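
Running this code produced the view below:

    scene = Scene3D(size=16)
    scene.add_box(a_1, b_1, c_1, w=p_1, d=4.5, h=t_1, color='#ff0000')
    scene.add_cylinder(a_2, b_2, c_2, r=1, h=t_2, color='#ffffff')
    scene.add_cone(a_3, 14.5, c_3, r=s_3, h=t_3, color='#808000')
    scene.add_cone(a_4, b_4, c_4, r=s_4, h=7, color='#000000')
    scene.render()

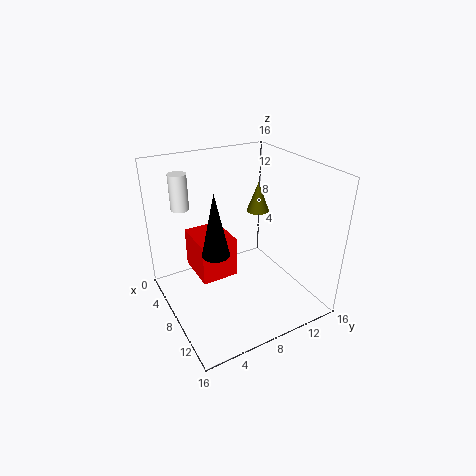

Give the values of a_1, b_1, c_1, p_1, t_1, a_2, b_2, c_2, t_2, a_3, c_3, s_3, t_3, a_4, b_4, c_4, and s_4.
a_1 = 0.5
b_1 = 4.5
c_1 = 1.5
p_1 = 5.5
t_1 = 5
a_2 = 4
b_2 = 3
c_2 = 11
t_2 = 4
a_3 = 2
c_3 = 7.5
s_3 = 1.5
t_3 = 4
a_4 = 8.5
b_4 = 5
c_4 = 7
s_4 = 1.5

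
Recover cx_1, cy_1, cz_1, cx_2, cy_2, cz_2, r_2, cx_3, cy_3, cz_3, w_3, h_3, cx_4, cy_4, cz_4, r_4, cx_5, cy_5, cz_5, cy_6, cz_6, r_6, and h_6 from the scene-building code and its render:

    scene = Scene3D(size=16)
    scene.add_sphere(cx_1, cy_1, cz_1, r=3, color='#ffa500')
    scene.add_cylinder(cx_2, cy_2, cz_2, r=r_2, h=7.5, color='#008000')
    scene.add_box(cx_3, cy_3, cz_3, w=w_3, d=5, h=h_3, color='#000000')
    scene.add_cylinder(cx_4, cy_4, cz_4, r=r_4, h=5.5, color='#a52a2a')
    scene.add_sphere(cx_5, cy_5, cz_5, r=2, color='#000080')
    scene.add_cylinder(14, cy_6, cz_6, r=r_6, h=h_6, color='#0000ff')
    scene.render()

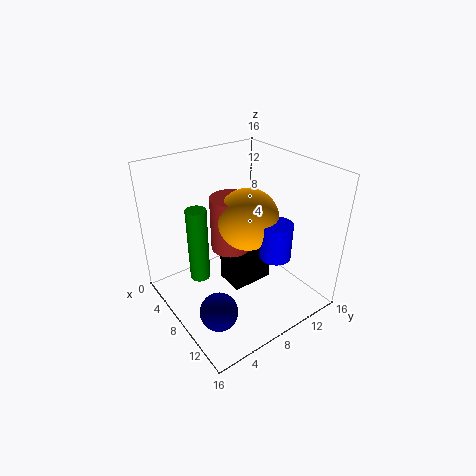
cx_1 = 11, cy_1 = 7, cz_1 = 12, cx_2 = 9, cy_2 = 2.5, cz_2 = 6, r_2 = 1, cx_3 = 5, cy_3 = 7.5, cz_3 = 1, w_3 = 3.5, h_3 = 5.5, cx_4 = 9.5, cy_4 = 6, cz_4 = 8.5, r_4 = 2, cx_5 = 11.5, cy_5 = 3, cz_5 = 2.5, cy_6 = 8, cz_6 = 9, r_6 = 1.5, h_6 = 3.5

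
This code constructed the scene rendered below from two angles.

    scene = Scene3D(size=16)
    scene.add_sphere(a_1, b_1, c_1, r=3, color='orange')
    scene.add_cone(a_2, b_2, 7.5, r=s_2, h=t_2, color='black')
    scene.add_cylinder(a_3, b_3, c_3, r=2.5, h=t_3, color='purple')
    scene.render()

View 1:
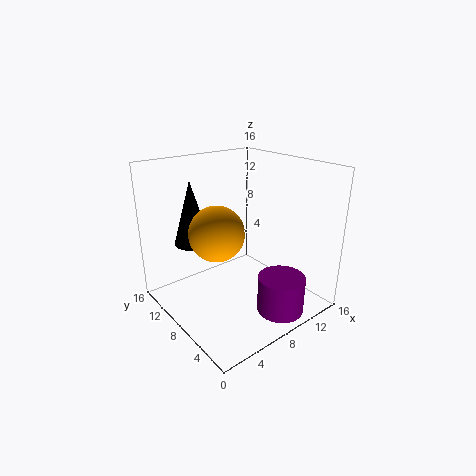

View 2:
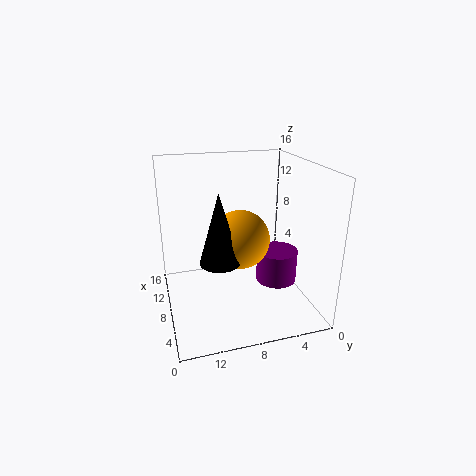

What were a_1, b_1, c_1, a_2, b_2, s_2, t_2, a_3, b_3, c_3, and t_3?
a_1 = 5.5; b_1 = 8.5; c_1 = 9; a_2 = 4; b_2 = 11; s_2 = 2; t_2 = 7; a_3 = 9.5; b_3 = 2.5; c_3 = 1; t_3 = 4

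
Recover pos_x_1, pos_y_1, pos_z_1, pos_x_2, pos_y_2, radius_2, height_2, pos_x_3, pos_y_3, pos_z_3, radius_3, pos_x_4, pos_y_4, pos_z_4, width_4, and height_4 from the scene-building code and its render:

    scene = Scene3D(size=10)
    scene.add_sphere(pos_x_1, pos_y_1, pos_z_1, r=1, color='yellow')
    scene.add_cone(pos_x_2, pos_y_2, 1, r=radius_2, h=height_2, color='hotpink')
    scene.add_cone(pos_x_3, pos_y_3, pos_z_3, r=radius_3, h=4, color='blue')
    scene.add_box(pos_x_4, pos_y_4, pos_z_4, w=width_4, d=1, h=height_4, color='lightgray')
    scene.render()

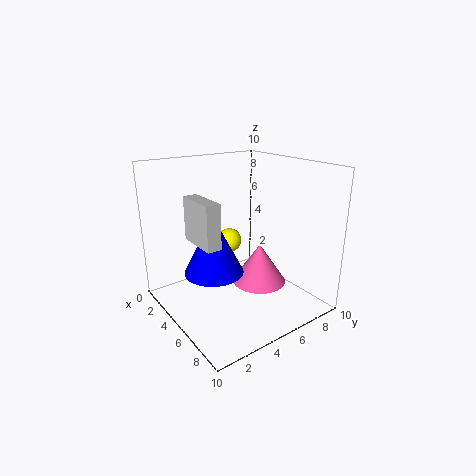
pos_x_1 = 1
pos_y_1 = 7
pos_z_1 = 3
pos_x_2 = 5
pos_y_2 = 7
radius_2 = 2
height_2 = 3
pos_x_3 = 5
pos_y_3 = 3
pos_z_3 = 3
radius_3 = 2
pos_x_4 = 3
pos_y_4 = 2
pos_z_4 = 5
width_4 = 3
height_4 = 3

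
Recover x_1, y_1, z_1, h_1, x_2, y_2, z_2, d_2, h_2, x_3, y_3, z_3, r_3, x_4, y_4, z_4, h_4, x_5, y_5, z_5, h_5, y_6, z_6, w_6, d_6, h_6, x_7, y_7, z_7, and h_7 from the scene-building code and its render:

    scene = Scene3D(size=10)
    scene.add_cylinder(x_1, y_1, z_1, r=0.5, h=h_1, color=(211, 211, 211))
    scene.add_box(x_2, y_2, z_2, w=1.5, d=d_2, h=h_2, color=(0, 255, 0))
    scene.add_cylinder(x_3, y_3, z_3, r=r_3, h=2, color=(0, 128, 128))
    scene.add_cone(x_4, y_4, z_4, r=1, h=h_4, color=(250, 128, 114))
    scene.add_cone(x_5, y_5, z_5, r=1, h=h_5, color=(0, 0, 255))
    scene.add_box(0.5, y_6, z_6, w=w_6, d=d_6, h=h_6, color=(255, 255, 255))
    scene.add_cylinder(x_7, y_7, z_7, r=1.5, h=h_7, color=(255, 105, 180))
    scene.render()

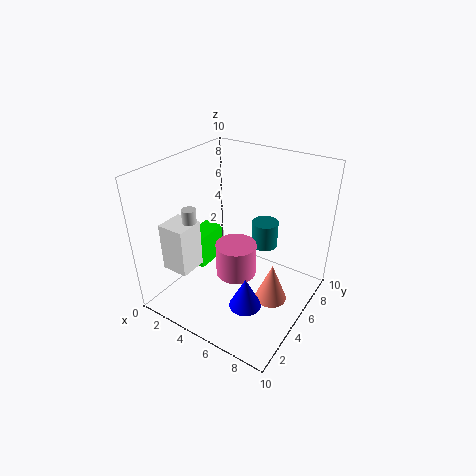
x_1 = 2; y_1 = 3.5; z_1 = 5; h_1 = 2; x_2 = 1; y_2 = 4; z_2 = 2; d_2 = 2.5; h_2 = 2.5; x_3 = 5.5; y_3 = 8; z_3 = 3; r_3 = 1; x_4 = 8.5; y_4 = 3.5; z_4 = 2.5; h_4 = 2.5; x_5 = 7.5; y_5 = 2; z_5 = 2.5; h_5 = 2; y_6 = 2; z_6 = 2.5; w_6 = 2; d_6 = 2; h_6 = 3.5; x_7 = 4.5; y_7 = 5.5; z_7 = 1.5; h_7 = 2.5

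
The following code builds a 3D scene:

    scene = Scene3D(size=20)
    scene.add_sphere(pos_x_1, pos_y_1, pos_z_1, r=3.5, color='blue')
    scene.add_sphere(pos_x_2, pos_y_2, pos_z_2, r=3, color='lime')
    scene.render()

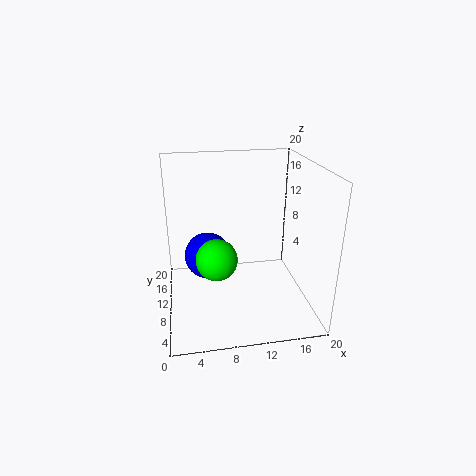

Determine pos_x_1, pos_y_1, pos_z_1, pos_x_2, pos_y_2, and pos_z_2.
pos_x_1 = 6; pos_y_1 = 14; pos_z_1 = 5.5; pos_x_2 = 7; pos_y_2 = 10.5; pos_z_2 = 6.5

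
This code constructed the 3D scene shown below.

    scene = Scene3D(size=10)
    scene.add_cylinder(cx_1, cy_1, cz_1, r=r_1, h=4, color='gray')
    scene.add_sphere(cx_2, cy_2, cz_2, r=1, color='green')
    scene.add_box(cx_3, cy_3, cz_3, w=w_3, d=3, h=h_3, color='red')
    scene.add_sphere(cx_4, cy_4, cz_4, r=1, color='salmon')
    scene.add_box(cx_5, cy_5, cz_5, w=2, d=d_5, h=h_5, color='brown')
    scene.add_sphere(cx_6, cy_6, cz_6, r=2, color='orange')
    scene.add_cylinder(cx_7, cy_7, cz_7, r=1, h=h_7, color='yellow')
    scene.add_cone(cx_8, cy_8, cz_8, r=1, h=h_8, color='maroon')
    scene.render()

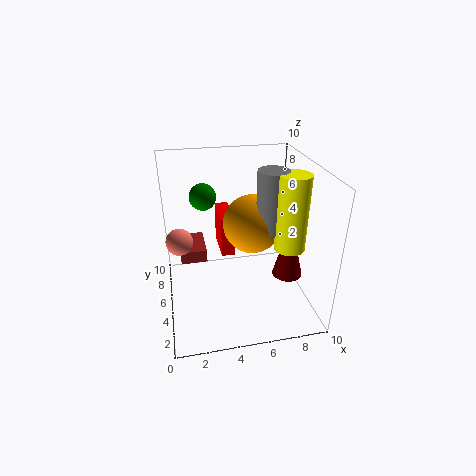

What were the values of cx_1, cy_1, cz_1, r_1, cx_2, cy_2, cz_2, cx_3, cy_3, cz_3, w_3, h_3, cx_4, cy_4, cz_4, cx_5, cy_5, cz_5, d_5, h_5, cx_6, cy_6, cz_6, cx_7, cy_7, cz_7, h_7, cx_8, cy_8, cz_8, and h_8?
cx_1 = 7
cy_1 = 4
cz_1 = 6
r_1 = 1
cx_2 = 3
cy_2 = 8
cz_2 = 7
cx_3 = 4
cy_3 = 6
cz_3 = 3
w_3 = 1
h_3 = 3
cx_4 = 1
cy_4 = 7
cz_4 = 4
cx_5 = 1
cy_5 = 7
cz_5 = 2
d_5 = 3
h_5 = 1
cx_6 = 6
cy_6 = 5
cz_6 = 6
cx_7 = 8
cy_7 = 3
cz_7 = 5
h_7 = 5
cx_8 = 8
cy_8 = 3
cz_8 = 3
h_8 = 4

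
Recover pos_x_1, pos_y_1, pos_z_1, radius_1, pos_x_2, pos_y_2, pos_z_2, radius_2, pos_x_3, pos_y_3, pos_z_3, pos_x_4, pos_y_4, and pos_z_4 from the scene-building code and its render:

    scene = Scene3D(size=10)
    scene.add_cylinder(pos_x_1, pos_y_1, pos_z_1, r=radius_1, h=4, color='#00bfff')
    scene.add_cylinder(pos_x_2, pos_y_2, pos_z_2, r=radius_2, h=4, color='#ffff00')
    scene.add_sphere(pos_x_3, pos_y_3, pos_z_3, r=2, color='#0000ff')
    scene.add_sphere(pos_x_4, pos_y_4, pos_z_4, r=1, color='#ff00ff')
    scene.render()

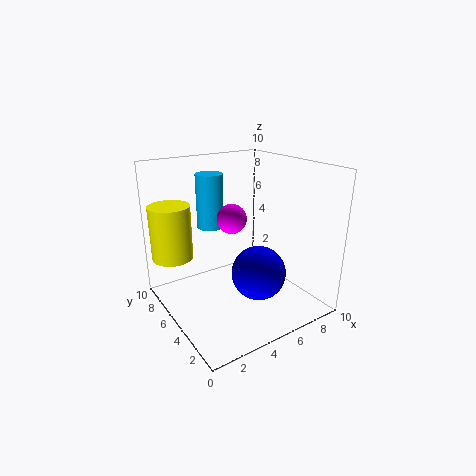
pos_x_1 = 4.5; pos_y_1 = 8; pos_z_1 = 5; radius_1 = 1; pos_x_2 = 1.5; pos_y_2 = 8.5; pos_z_2 = 3; radius_2 = 1.5; pos_x_3 = 6.5; pos_y_3 = 4.5; pos_z_3 = 2; pos_x_4 = 4.5; pos_y_4 = 5; pos_z_4 = 6.5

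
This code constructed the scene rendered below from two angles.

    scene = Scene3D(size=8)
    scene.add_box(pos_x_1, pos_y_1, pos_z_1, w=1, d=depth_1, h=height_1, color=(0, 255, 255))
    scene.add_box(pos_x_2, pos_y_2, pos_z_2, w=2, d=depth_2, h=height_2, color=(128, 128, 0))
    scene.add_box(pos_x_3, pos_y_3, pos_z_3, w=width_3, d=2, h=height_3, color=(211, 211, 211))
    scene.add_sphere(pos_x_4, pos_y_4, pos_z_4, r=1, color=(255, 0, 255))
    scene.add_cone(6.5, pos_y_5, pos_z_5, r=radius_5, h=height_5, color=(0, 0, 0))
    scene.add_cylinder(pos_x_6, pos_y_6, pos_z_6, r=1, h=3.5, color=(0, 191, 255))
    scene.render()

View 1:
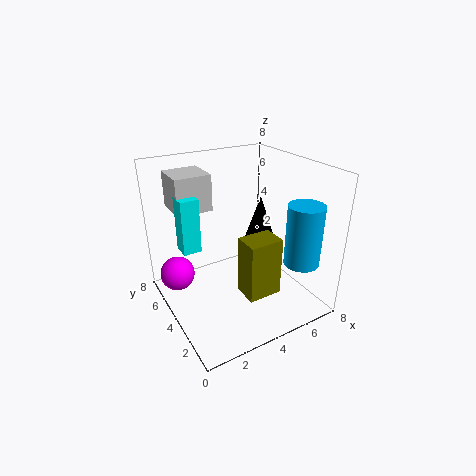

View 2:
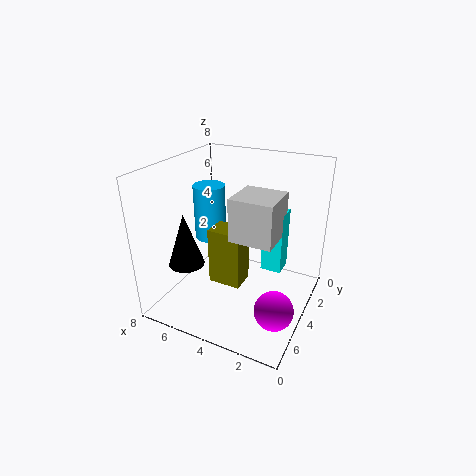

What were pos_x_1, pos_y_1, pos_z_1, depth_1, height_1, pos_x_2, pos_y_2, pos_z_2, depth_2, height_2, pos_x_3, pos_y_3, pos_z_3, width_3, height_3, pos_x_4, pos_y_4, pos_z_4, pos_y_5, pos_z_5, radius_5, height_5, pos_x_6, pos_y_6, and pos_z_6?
pos_x_1 = 1
pos_y_1 = 4.5
pos_z_1 = 3.5
depth_1 = 1
height_1 = 3
pos_x_2 = 4
pos_y_2 = 2.5
pos_z_2 = 0.5
depth_2 = 1.5
height_2 = 3.5
pos_x_3 = 1
pos_y_3 = 5
pos_z_3 = 5.5
width_3 = 2
height_3 = 2
pos_x_4 = 1
pos_y_4 = 6
pos_z_4 = 1.5
pos_y_5 = 5.5
pos_z_5 = 2.5
radius_5 = 1
height_5 = 3
pos_x_6 = 7
pos_y_6 = 2
pos_z_6 = 2.5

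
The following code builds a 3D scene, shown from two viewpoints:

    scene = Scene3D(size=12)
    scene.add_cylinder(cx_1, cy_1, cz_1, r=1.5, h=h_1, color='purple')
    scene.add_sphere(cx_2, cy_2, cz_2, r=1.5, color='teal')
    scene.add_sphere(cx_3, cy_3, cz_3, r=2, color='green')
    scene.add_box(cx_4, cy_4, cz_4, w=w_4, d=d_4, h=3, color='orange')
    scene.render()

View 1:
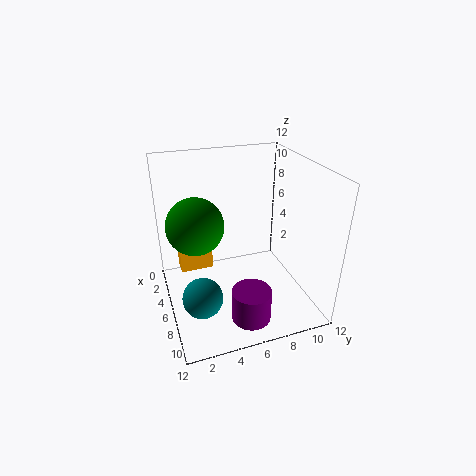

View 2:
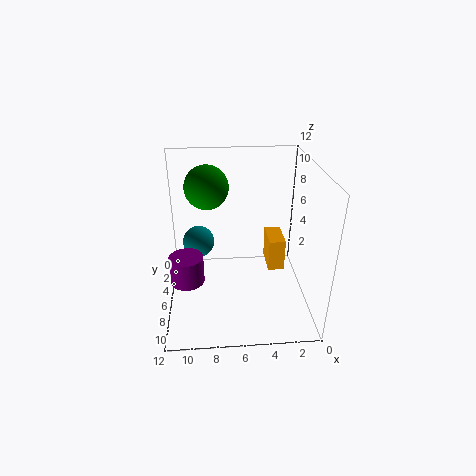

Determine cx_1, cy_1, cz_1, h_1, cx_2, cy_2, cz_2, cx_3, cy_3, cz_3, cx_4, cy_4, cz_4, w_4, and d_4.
cx_1 = 10.5, cy_1 = 5.5, cz_1 = 1.5, h_1 = 2.5, cx_2 = 9.5, cy_2 = 2, cz_2 = 3.5, cx_3 = 8.5, cy_3 = 2, cz_3 = 9, cx_4 = 1.5, cy_4 = 1.5, cz_4 = 1.5, w_4 = 1.5, d_4 = 3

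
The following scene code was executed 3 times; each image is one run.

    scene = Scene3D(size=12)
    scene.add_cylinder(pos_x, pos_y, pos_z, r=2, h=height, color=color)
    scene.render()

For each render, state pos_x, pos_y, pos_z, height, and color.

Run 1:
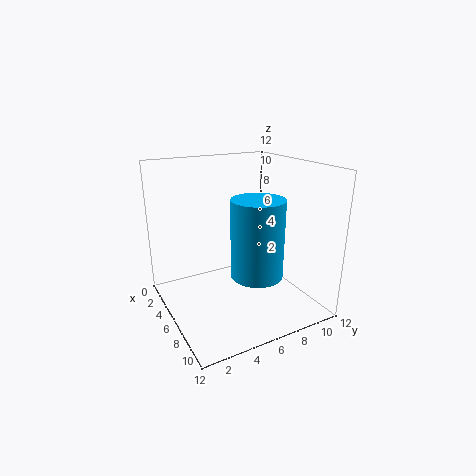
pos_x = 9, pos_y = 6, pos_z = 4, height = 6, color = 'deepskyblue'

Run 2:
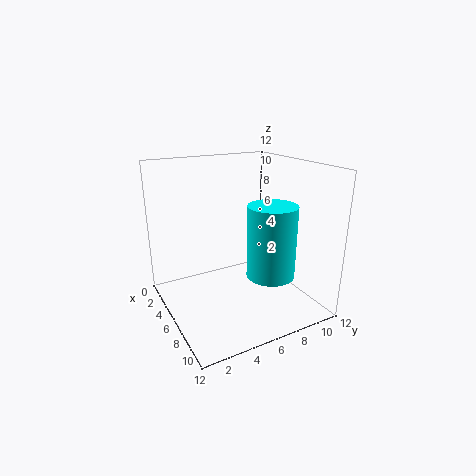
pos_x = 8, pos_y = 8, pos_z = 3, height = 6, color = 'cyan'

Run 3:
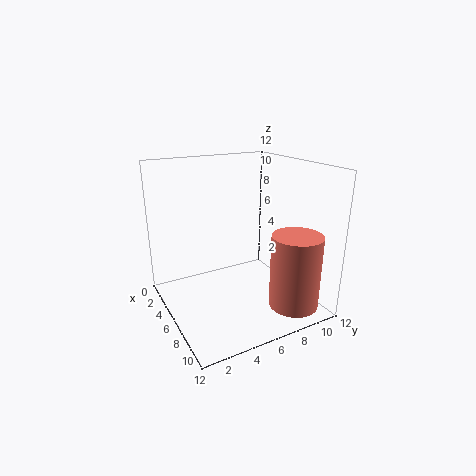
pos_x = 10, pos_y = 9, pos_z = 1, height = 6, color = 'salmon'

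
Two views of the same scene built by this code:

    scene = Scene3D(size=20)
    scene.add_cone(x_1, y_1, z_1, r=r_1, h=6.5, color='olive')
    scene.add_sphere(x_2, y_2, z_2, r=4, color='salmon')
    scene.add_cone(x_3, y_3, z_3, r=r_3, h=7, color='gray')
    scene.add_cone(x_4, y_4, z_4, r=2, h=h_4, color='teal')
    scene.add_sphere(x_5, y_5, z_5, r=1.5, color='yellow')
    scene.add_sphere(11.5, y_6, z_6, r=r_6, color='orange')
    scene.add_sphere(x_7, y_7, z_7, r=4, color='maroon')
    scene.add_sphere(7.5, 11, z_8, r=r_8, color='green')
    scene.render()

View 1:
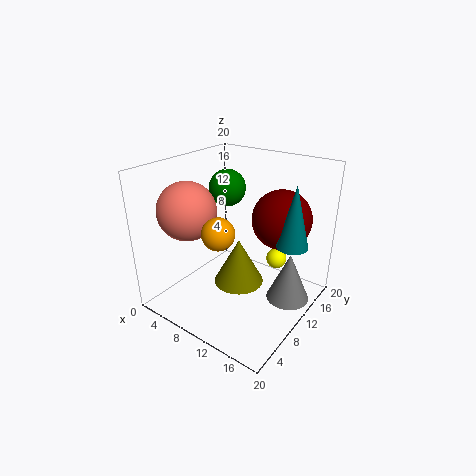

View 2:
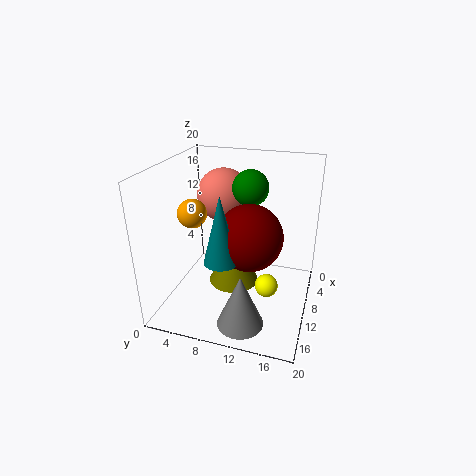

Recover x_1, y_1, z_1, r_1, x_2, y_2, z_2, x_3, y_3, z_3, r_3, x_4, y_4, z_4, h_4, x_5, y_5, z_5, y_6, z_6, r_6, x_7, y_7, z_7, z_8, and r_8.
x_1 = 10.5
y_1 = 9.5
z_1 = 3.5
r_1 = 3.5
x_2 = 4.5
y_2 = 6
z_2 = 14
x_3 = 17
y_3 = 12.5
z_3 = 1.5
r_3 = 3
x_4 = 18
y_4 = 10.5
z_4 = 11
h_4 = 8
x_5 = 13.5
y_5 = 15
z_5 = 5.5
y_6 = 4
z_6 = 13.5
r_6 = 2
x_7 = 15
y_7 = 13
z_7 = 13
z_8 = 16.5
r_8 = 2.5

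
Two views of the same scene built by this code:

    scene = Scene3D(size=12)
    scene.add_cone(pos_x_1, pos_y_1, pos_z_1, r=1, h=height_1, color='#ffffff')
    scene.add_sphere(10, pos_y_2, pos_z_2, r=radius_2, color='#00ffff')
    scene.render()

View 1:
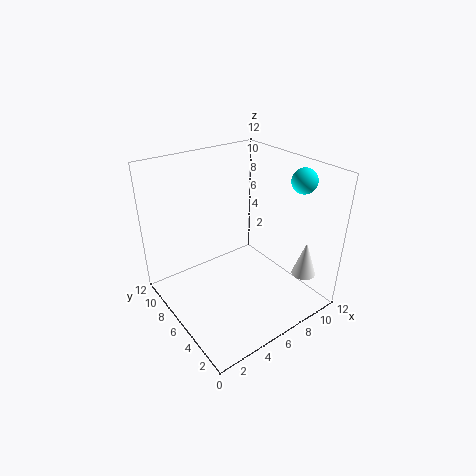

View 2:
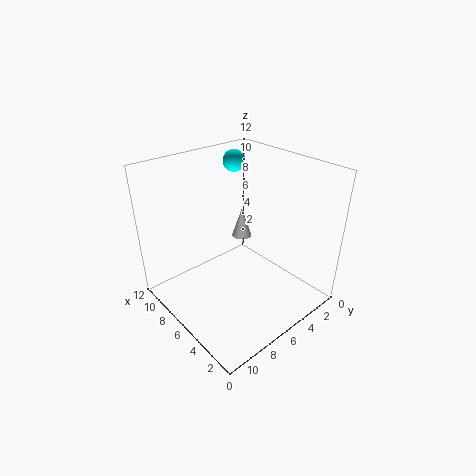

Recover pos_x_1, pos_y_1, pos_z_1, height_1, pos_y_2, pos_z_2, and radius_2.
pos_x_1 = 10
pos_y_1 = 2
pos_z_1 = 3
height_1 = 3
pos_y_2 = 3
pos_z_2 = 11
radius_2 = 1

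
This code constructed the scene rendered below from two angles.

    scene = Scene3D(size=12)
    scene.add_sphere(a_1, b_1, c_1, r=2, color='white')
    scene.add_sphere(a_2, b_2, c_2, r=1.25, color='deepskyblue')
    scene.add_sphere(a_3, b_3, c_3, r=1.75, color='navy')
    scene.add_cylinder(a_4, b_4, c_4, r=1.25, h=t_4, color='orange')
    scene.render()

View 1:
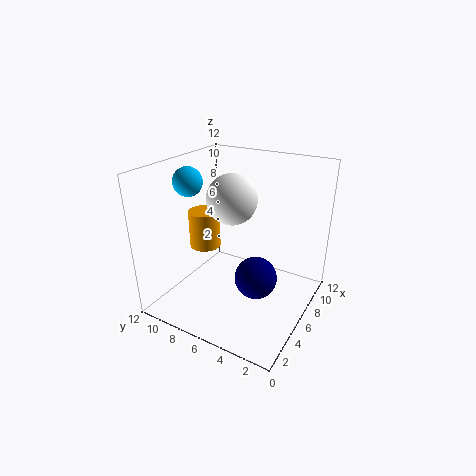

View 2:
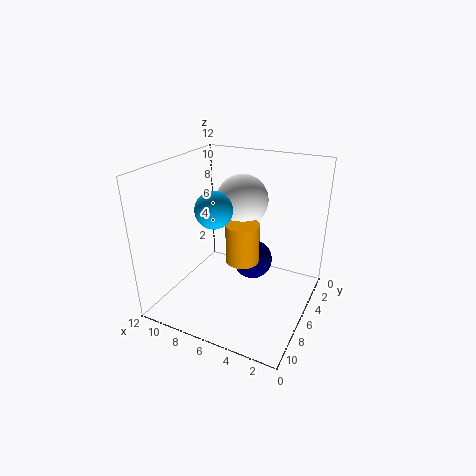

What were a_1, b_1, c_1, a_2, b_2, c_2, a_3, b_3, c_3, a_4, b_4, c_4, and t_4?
a_1 = 5.5, b_1 = 6.25, c_1 = 9.5, a_2 = 5.5, b_2 = 10.5, c_2 = 10.25, a_3 = 5.5, b_3 = 4, c_3 = 3, a_4 = 4.5, b_4 = 8.25, c_4 = 5.5, t_4 = 3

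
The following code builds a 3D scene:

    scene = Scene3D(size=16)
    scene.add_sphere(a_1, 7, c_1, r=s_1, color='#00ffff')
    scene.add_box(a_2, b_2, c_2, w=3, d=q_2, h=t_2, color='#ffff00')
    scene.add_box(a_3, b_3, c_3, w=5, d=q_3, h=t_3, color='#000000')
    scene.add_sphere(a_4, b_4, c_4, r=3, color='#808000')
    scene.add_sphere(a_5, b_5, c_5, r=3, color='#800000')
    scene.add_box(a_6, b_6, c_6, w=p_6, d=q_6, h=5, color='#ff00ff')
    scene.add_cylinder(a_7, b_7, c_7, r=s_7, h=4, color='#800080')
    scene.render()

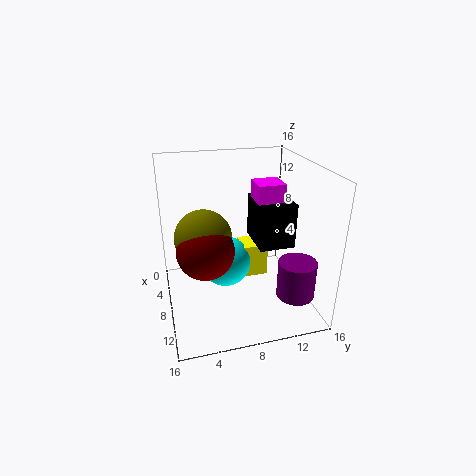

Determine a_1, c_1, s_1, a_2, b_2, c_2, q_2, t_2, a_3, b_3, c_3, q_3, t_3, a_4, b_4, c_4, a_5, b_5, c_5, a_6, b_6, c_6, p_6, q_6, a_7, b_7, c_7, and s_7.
a_1 = 6, c_1 = 4, s_1 = 3, a_2 = 4, b_2 = 9, c_2 = 2, q_2 = 3, t_2 = 4, a_3 = 5, b_3 = 10, c_3 = 7, q_3 = 4, t_3 = 5, a_4 = 9, b_4 = 4, c_4 = 9, a_5 = 10, b_5 = 4, c_5 = 8, a_6 = 6, b_6 = 10, c_6 = 9, p_6 = 3, q_6 = 3, a_7 = 13, b_7 = 13, c_7 = 3, s_7 = 2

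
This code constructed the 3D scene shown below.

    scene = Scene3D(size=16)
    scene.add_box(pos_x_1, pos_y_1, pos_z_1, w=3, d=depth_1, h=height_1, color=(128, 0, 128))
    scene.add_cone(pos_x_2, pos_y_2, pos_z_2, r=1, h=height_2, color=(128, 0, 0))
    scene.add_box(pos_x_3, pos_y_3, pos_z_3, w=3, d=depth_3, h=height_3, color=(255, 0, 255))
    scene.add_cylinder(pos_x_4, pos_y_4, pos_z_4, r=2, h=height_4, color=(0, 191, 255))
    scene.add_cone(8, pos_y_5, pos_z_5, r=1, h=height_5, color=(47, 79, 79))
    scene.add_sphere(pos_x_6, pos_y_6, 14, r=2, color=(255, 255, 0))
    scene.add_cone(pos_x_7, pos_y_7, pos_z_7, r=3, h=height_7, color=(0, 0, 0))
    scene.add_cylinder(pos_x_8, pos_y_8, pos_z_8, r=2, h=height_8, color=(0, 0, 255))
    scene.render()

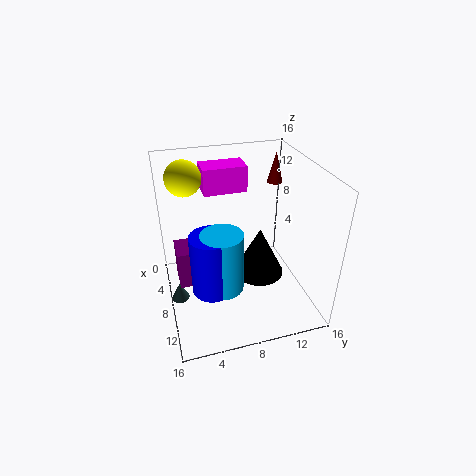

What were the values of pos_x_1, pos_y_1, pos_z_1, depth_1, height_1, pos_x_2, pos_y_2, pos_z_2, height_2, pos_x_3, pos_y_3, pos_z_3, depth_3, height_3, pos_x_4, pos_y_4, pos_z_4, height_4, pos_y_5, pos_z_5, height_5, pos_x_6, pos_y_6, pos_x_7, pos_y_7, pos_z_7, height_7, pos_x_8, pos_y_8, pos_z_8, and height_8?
pos_x_1 = 8, pos_y_1 = 1, pos_z_1 = 5, depth_1 = 3, height_1 = 4, pos_x_2 = 1, pos_y_2 = 15, pos_z_2 = 11, height_2 = 4, pos_x_3 = 2, pos_y_3 = 5, pos_z_3 = 12, depth_3 = 5, height_3 = 3, pos_x_4 = 13, pos_y_4 = 5, pos_z_4 = 6, height_4 = 6, pos_y_5 = 1, pos_z_5 = 1, height_5 = 2, pos_x_6 = 4, pos_y_6 = 3, pos_x_7 = 7, pos_y_7 = 11, pos_z_7 = 2, height_7 = 6, pos_x_8 = 13, pos_y_8 = 4, pos_z_8 = 6, height_8 = 6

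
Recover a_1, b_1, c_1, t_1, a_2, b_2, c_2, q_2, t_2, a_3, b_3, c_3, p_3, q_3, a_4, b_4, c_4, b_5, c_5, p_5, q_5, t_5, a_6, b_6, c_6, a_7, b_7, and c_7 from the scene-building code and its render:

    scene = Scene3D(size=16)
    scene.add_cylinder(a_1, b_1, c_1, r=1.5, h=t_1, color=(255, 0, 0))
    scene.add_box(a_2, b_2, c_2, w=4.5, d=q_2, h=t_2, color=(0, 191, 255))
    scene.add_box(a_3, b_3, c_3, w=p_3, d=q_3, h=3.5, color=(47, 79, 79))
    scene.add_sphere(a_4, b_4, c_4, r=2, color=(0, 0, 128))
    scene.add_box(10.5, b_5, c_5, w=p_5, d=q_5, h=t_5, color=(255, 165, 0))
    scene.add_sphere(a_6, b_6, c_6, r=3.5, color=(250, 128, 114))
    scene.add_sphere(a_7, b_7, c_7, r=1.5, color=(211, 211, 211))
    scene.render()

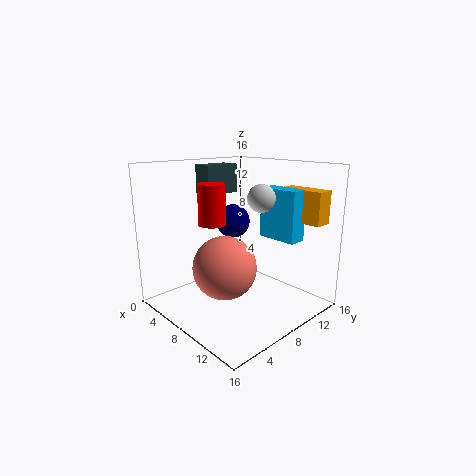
a_1 = 6
b_1 = 6
c_1 = 9.5
t_1 = 4.5
a_2 = 9
b_2 = 10.5
c_2 = 8
q_2 = 2
t_2 = 5.5
a_3 = 0.5
b_3 = 8
c_3 = 12
p_3 = 2.5
q_3 = 4.5
a_4 = 5
b_4 = 10
c_4 = 9
b_5 = 12
c_5 = 10
p_5 = 5
q_5 = 2
t_5 = 3.5
a_6 = 8
b_6 = 6
c_6 = 5
a_7 = 10
b_7 = 9.5
c_7 = 12.5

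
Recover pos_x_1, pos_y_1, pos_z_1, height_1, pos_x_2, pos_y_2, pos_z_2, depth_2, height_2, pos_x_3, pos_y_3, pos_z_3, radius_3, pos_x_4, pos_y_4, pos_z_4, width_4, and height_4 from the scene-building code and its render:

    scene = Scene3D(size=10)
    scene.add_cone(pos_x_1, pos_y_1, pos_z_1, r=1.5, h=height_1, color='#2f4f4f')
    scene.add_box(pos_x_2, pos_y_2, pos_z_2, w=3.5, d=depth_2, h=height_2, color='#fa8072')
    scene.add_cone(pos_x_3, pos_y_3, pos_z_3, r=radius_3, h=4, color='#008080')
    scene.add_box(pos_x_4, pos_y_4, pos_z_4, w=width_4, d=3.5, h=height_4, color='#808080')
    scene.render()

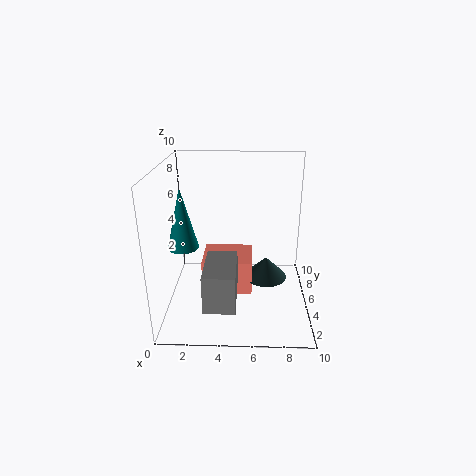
pos_x_1 = 7; pos_y_1 = 5; pos_z_1 = 2; height_1 = 1.5; pos_x_2 = 2.5; pos_y_2 = 4; pos_z_2 = 1; depth_2 = 3; height_2 = 2.5; pos_x_3 = 1.5; pos_y_3 = 3.5; pos_z_3 = 5; radius_3 = 1; pos_x_4 = 3; pos_y_4 = 0.5; pos_z_4 = 2; width_4 = 2; height_4 = 2.5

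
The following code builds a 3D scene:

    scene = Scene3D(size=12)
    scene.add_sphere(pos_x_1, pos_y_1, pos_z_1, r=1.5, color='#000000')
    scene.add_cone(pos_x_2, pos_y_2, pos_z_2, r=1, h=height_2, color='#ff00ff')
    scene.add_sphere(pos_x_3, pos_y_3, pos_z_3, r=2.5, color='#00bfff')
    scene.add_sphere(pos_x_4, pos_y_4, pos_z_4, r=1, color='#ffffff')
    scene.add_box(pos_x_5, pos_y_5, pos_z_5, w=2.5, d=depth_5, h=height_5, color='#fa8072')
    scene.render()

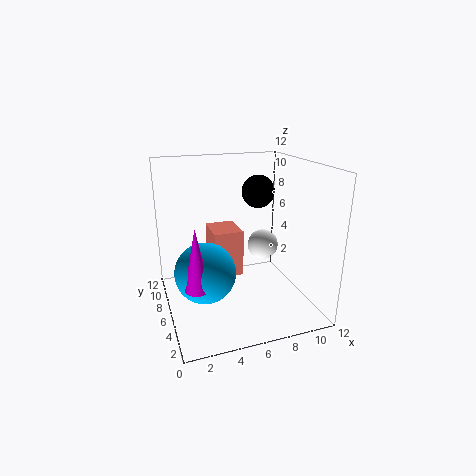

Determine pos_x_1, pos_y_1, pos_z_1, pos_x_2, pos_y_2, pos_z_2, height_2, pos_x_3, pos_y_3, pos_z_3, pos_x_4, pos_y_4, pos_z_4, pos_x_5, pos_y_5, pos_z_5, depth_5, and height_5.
pos_x_1 = 9
pos_y_1 = 9
pos_z_1 = 9
pos_x_2 = 2
pos_y_2 = 4
pos_z_2 = 3
height_2 = 5
pos_x_3 = 3
pos_y_3 = 5.5
pos_z_3 = 3.5
pos_x_4 = 6
pos_y_4 = 1
pos_z_4 = 7.5
pos_x_5 = 4
pos_y_5 = 6
pos_z_5 = 2.5
depth_5 = 3
height_5 = 4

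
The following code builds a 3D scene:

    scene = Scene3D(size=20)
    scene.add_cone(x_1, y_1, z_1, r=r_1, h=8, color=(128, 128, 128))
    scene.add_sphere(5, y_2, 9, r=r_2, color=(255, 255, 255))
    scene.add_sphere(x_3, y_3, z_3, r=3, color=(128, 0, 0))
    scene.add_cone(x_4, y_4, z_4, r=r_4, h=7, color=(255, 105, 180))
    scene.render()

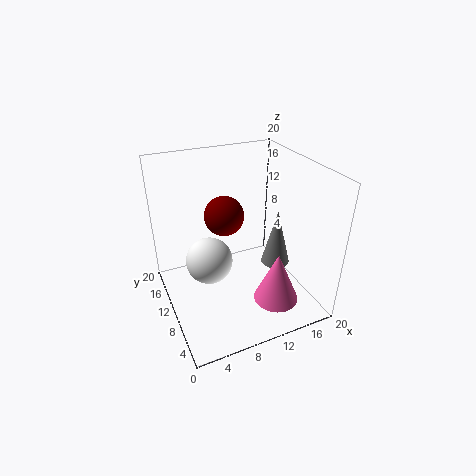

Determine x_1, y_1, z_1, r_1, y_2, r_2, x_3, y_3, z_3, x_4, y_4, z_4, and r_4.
x_1 = 15
y_1 = 8
z_1 = 6
r_1 = 2
y_2 = 8
r_2 = 3
x_3 = 10
y_3 = 15
z_3 = 11
x_4 = 13
y_4 = 4
z_4 = 3
r_4 = 3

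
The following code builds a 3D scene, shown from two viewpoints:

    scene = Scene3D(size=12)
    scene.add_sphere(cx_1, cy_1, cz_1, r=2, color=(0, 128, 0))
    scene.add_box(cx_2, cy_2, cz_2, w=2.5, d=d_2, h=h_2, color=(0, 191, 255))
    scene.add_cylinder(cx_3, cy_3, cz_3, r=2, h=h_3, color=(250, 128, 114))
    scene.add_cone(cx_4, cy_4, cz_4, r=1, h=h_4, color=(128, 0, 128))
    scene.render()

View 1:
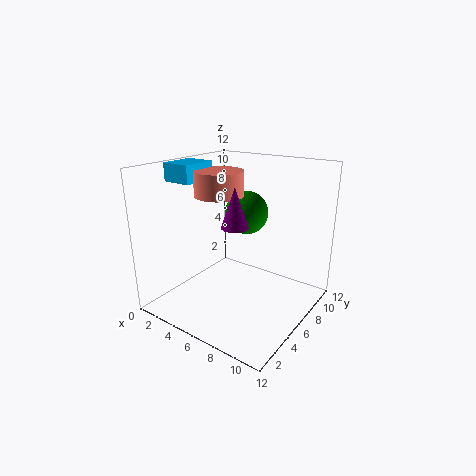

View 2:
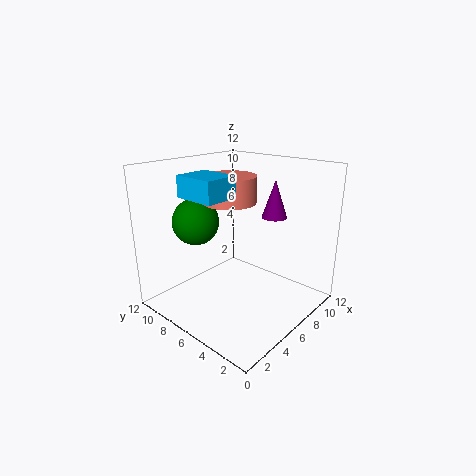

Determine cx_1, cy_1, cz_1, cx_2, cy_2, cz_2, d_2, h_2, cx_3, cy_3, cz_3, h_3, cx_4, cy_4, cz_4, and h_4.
cx_1 = 4.5, cy_1 = 9.5, cz_1 = 7, cx_2 = 0.5, cy_2 = 3.5, cz_2 = 10.5, d_2 = 3, h_2 = 1.5, cx_3 = 4.5, cy_3 = 5.5, cz_3 = 9.5, h_3 = 2, cx_4 = 7.5, cy_4 = 3.5, cz_4 = 8, h_4 = 3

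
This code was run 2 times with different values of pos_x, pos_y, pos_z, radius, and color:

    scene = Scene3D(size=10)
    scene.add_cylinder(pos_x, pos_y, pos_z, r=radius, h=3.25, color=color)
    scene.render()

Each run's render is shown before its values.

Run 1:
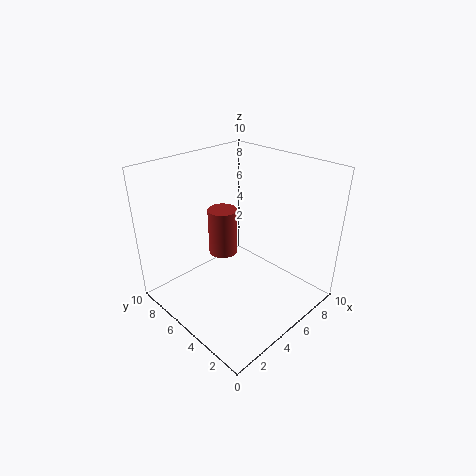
pos_x = 4.5
pos_y = 6
pos_z = 3.75
radius = 1
color = 'brown'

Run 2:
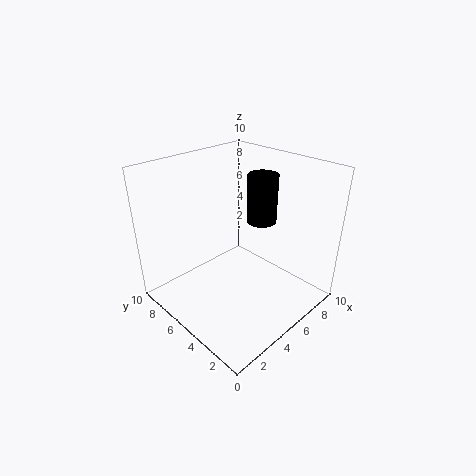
pos_x = 6.25
pos_y = 4
pos_z = 6.25
radius = 1
color = 'black'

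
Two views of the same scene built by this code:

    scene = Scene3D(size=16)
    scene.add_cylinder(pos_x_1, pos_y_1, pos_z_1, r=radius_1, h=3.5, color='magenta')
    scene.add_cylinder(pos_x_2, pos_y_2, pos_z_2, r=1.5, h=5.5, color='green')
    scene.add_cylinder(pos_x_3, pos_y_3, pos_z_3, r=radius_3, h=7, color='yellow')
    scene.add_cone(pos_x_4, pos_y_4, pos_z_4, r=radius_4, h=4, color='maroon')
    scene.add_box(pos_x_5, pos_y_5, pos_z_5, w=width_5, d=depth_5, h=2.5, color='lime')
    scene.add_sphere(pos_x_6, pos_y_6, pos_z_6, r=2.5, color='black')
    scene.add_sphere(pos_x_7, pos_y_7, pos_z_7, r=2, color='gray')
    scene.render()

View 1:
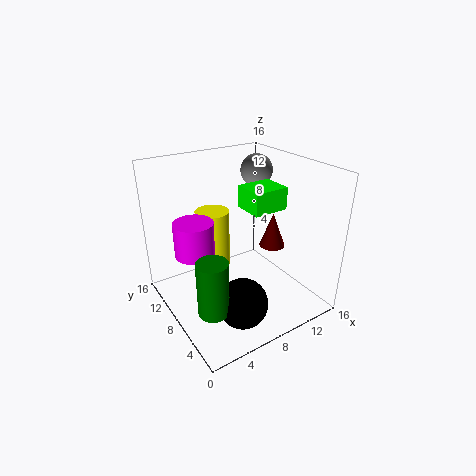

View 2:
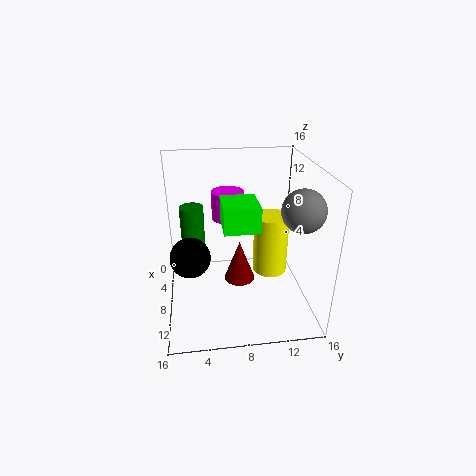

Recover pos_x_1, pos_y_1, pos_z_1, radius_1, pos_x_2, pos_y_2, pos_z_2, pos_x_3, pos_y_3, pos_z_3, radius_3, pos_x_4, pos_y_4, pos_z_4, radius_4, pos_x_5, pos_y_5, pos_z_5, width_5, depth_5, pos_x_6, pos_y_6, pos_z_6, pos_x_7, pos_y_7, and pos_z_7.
pos_x_1 = 2.5; pos_y_1 = 7.5; pos_z_1 = 8; radius_1 = 2; pos_x_2 = 2; pos_y_2 = 3; pos_z_2 = 4; pos_x_3 = 7; pos_y_3 = 12; pos_z_3 = 3; radius_3 = 2; pos_x_4 = 12.5; pos_y_4 = 7.5; pos_z_4 = 6; radius_4 = 1.5; pos_x_5 = 9; pos_y_5 = 6; pos_z_5 = 11; width_5 = 4; depth_5 = 3.5; pos_x_6 = 5; pos_y_6 = 2.5; pos_z_6 = 4; pos_x_7 = 14; pos_y_7 = 13; pos_z_7 = 13.5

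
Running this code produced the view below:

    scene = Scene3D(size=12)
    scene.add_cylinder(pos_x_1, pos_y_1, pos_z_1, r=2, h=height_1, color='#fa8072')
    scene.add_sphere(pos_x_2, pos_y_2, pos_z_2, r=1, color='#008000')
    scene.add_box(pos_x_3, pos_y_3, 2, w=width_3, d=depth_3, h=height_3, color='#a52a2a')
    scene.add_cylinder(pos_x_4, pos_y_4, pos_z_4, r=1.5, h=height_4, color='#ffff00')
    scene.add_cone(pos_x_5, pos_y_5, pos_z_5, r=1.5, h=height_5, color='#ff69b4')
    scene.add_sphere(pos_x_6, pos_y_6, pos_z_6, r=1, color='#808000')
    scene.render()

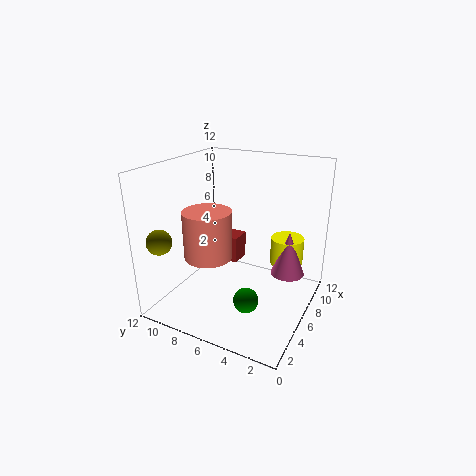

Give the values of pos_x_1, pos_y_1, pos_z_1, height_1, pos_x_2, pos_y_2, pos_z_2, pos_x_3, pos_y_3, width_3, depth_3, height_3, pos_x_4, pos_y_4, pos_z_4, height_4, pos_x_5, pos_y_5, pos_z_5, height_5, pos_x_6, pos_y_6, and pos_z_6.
pos_x_1 = 4.5; pos_y_1 = 8; pos_z_1 = 4.5; height_1 = 4; pos_x_2 = 3.5; pos_y_2 = 4; pos_z_2 = 2; pos_x_3 = 8.5; pos_y_3 = 7.5; width_3 = 2; depth_3 = 2; height_3 = 2.5; pos_x_4 = 10; pos_y_4 = 3; pos_z_4 = 2.5; height_4 = 2.5; pos_x_5 = 9; pos_y_5 = 2.5; pos_z_5 = 2; height_5 = 4; pos_x_6 = 1.5; pos_y_6 = 10.5; pos_z_6 = 6.5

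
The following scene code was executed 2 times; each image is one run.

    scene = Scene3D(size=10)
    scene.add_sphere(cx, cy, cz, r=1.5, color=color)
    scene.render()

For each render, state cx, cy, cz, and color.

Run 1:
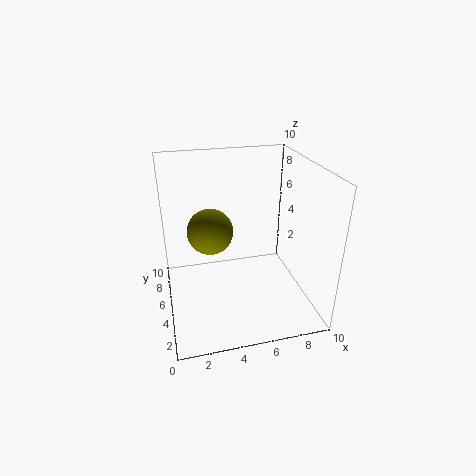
cx = 3
cy = 4.5
cz = 6
color = 'olive'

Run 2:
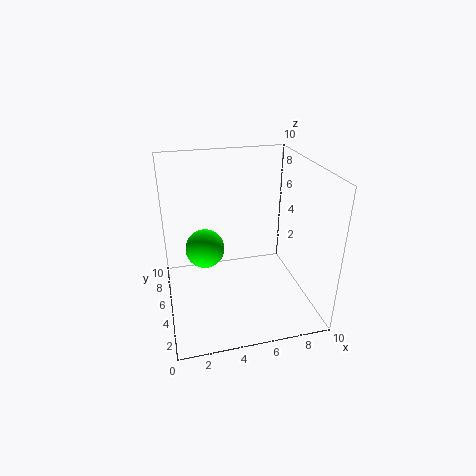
cx = 3
cy = 7.5
cz = 3
color = 'lime'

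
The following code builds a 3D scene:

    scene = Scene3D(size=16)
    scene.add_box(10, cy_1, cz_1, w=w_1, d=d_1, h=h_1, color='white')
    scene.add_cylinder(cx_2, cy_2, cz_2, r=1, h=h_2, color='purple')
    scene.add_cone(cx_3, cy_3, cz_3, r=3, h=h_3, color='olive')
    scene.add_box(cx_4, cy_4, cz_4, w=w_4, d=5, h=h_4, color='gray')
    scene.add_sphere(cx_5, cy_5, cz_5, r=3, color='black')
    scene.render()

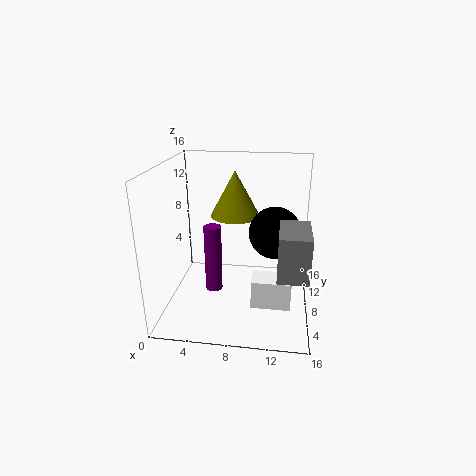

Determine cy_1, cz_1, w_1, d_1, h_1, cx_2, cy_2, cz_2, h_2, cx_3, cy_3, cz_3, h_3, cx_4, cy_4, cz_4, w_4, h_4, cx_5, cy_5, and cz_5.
cy_1 = 3, cz_1 = 2.5, w_1 = 4, d_1 = 2.5, h_1 = 3, cx_2 = 5, cy_2 = 8.5, cz_2 = 1, h_2 = 8, cx_3 = 7, cy_3 = 12.5, cz_3 = 9, h_3 = 5.5, cx_4 = 12.5, cy_4 = 1.5, cz_4 = 6.5, w_4 = 3, h_4 = 4.5, cx_5 = 12, cy_5 = 10, cz_5 = 8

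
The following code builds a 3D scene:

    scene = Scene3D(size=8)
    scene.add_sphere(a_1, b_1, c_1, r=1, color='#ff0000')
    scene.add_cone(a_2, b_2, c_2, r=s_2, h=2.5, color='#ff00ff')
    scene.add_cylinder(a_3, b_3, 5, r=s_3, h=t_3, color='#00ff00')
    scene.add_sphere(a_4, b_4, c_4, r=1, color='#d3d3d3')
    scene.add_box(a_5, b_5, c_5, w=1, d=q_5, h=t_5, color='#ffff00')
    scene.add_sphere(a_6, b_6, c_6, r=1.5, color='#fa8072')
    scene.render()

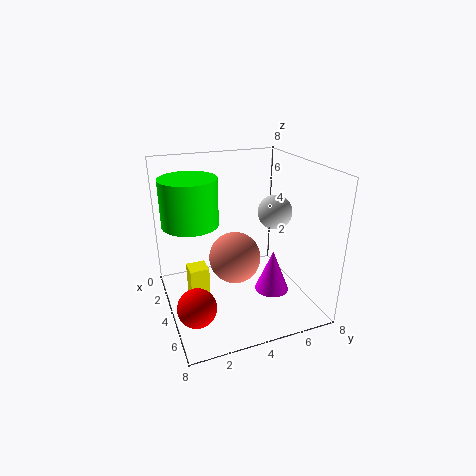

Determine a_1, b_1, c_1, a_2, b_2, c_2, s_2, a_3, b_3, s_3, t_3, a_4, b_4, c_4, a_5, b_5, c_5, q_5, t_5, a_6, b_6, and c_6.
a_1 = 6; b_1 = 1; c_1 = 1.5; a_2 = 4.5; b_2 = 6; c_2 = 0.5; s_2 = 1; a_3 = 3.5; b_3 = 1.5; s_3 = 1.5; t_3 = 2.5; a_4 = 3.5; b_4 = 6.5; c_4 = 5; a_5 = 4; b_5 = 1; c_5 = 1; q_5 = 1; t_5 = 2; a_6 = 3.5; b_6 = 4; c_6 = 2.5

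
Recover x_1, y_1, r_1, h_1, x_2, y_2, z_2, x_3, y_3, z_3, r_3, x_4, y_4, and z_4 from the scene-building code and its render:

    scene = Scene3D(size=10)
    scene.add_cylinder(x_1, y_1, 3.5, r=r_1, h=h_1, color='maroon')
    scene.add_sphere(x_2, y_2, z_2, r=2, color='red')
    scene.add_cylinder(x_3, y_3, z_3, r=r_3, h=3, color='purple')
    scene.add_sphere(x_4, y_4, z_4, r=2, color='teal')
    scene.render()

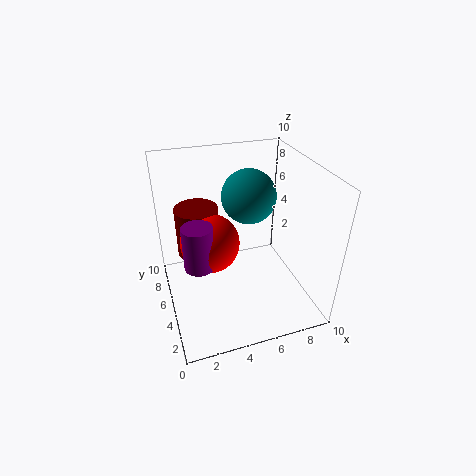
x_1 = 2.5; y_1 = 6.5; r_1 = 1.5; h_1 = 3.5; x_2 = 3; y_2 = 5; z_2 = 5; x_3 = 2; y_3 = 4; z_3 = 4; r_3 = 1; x_4 = 6.5; y_4 = 7; z_4 = 7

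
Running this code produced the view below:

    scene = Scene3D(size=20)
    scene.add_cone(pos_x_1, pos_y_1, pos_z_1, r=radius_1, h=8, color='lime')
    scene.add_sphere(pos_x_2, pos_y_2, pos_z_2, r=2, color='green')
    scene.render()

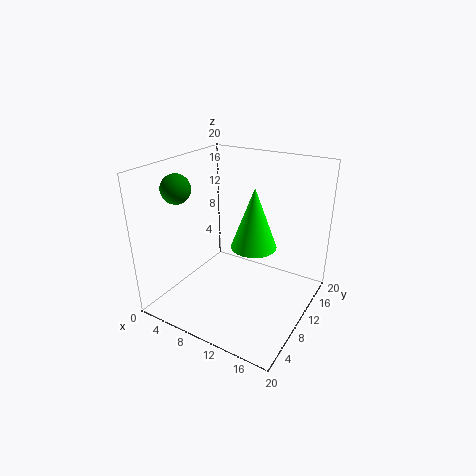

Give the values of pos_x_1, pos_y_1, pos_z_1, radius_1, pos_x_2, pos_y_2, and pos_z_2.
pos_x_1 = 13, pos_y_1 = 9, pos_z_1 = 10, radius_1 = 3, pos_x_2 = 3, pos_y_2 = 6, pos_z_2 = 17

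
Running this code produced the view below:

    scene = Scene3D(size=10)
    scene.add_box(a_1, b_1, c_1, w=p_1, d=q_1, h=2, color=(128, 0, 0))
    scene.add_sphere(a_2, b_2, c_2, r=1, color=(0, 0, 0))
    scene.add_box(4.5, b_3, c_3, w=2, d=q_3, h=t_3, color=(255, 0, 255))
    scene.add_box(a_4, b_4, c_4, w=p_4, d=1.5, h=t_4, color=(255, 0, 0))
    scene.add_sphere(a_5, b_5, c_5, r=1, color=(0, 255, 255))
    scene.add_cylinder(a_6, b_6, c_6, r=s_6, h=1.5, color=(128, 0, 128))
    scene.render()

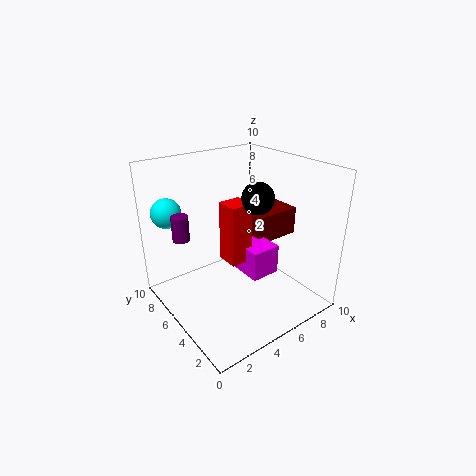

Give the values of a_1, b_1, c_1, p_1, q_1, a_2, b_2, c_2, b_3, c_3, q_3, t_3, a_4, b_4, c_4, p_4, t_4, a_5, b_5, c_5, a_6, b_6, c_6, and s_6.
a_1 = 6, b_1 = 4, c_1 = 4.5, p_1 = 3.5, q_1 = 2.5, a_2 = 5, b_2 = 3, c_2 = 8.5, b_3 = 2.5, c_3 = 3, q_3 = 3.5, t_3 = 2, a_4 = 3.5, b_4 = 3.5, c_4 = 4, p_4 = 1.5, t_4 = 4, a_5 = 1, b_5 = 7.5, c_5 = 7, a_6 = 0.5, b_6 = 4.5, c_6 = 6.5, s_6 = 0.5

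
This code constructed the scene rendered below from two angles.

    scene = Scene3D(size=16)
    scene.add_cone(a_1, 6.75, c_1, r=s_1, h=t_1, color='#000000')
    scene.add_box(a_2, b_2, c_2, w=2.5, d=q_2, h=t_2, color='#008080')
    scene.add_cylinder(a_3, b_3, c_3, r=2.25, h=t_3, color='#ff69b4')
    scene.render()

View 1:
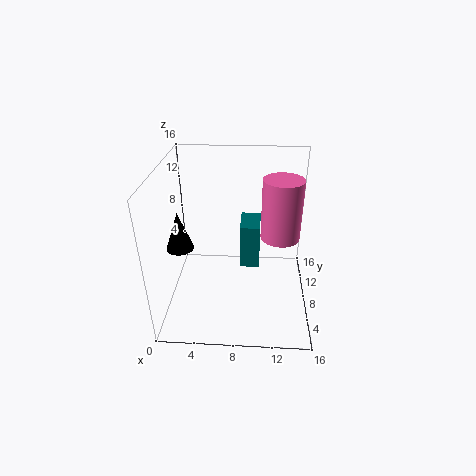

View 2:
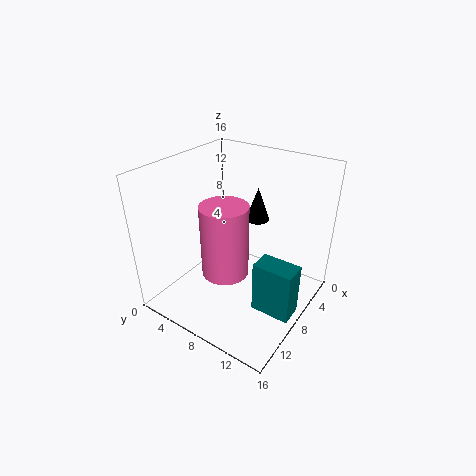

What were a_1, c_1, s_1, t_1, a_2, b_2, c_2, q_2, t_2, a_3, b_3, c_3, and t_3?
a_1 = 1.75
c_1 = 7.25
s_1 = 1.5
t_1 = 4.25
a_2 = 8
b_2 = 11.5
c_2 = 1.5
q_2 = 4.25
t_2 = 5.75
a_3 = 12.75
b_3 = 9.75
c_3 = 7.25
t_3 = 7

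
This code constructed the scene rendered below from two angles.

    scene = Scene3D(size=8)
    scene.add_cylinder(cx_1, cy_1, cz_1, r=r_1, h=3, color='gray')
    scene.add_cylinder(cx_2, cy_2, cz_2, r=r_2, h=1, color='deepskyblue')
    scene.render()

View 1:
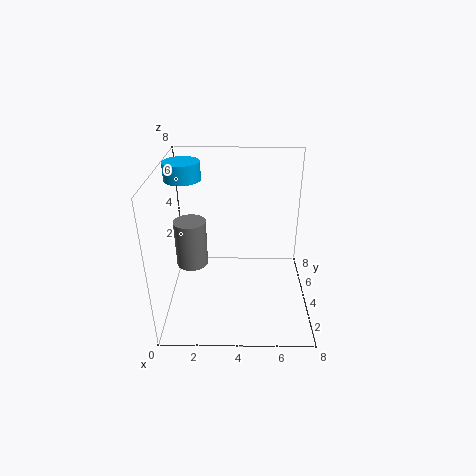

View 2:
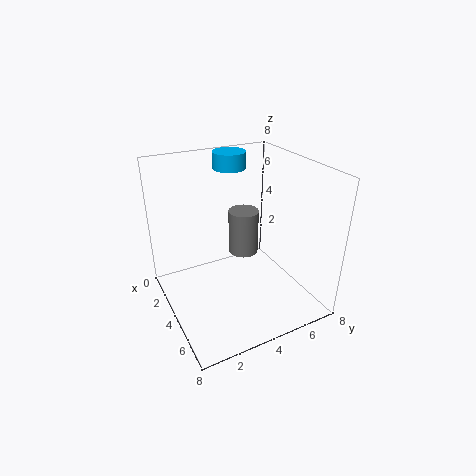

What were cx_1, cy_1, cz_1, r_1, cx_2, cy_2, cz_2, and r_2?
cx_1 = 1, cy_1 = 6, cz_1 = 1, r_1 = 1, cx_2 = 1, cy_2 = 5, cz_2 = 7, r_2 = 1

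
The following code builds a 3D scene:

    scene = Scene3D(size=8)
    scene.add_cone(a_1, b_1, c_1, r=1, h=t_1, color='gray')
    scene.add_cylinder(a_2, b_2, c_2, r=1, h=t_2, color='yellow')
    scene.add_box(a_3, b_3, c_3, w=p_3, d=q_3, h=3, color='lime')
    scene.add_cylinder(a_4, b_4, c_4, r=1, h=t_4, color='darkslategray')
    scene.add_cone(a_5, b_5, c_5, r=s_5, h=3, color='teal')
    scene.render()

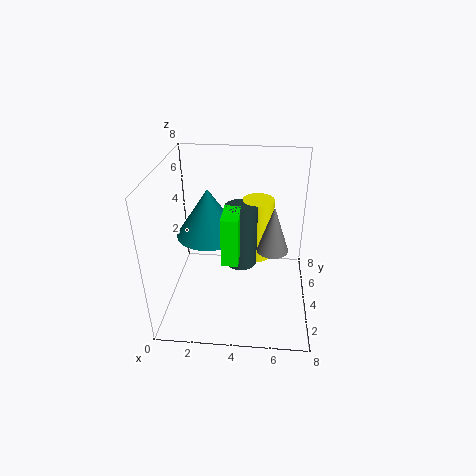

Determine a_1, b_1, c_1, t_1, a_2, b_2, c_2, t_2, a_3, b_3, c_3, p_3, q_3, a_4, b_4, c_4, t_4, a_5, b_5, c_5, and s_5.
a_1 = 6; b_1 = 6; c_1 = 2; t_1 = 3; a_2 = 5; b_2 = 7; c_2 = 1; t_2 = 4; a_3 = 3; b_3 = 4; c_3 = 2; p_3 = 1; q_3 = 2; a_4 = 4; b_4 = 6; c_4 = 1; t_4 = 4; a_5 = 2; b_5 = 6; c_5 = 3; s_5 = 2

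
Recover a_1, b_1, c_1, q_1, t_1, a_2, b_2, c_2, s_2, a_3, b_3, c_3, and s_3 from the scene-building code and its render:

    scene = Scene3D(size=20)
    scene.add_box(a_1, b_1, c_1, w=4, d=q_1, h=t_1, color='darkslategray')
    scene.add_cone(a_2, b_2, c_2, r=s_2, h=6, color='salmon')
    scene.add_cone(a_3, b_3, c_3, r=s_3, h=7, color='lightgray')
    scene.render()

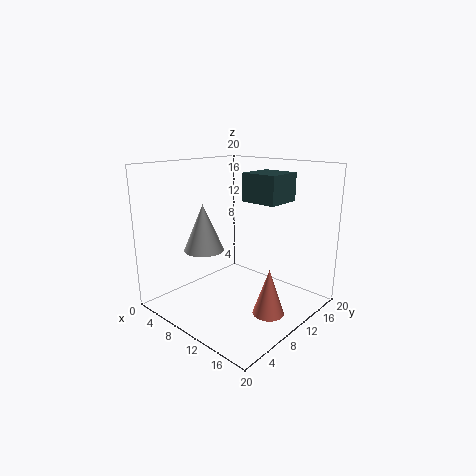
a_1 = 16
b_1 = 4
c_1 = 17
q_1 = 4
t_1 = 3
a_2 = 17
b_2 = 8
c_2 = 2
s_2 = 2
a_3 = 4
b_3 = 9
c_3 = 7
s_3 = 3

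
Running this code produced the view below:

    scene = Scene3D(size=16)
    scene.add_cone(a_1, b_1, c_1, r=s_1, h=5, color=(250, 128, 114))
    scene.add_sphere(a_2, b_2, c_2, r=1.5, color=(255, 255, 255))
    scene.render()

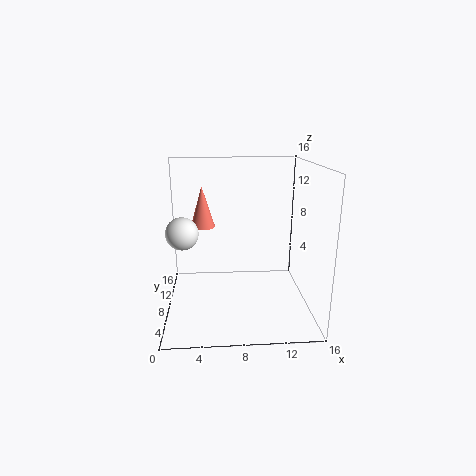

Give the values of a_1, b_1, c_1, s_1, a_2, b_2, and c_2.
a_1 = 4; b_1 = 12.5; c_1 = 8; s_1 = 1.5; a_2 = 2.5; b_2 = 2.5; c_2 = 10.5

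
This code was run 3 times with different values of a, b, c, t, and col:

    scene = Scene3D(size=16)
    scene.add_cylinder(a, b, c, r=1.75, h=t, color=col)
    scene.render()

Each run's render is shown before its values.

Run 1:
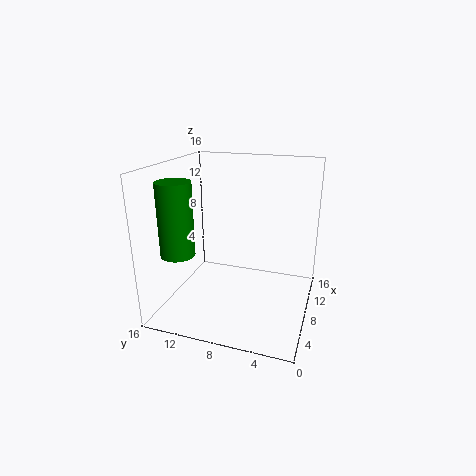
a = 3; b = 12.75; c = 7.5; t = 7.5; col = 'green'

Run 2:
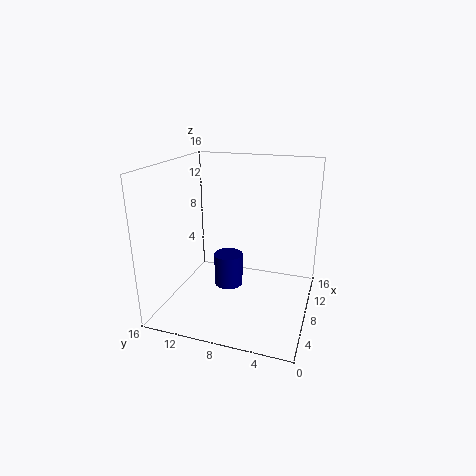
a = 10.25; b = 10; c = 0.75; t = 4; col = 'navy'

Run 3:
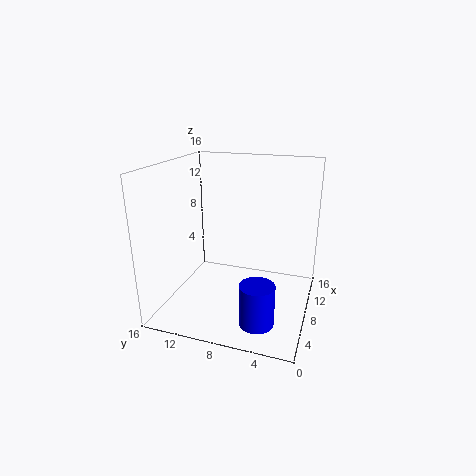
a = 2.5; b = 4.25; c = 1.5; t = 4.25; col = 'blue'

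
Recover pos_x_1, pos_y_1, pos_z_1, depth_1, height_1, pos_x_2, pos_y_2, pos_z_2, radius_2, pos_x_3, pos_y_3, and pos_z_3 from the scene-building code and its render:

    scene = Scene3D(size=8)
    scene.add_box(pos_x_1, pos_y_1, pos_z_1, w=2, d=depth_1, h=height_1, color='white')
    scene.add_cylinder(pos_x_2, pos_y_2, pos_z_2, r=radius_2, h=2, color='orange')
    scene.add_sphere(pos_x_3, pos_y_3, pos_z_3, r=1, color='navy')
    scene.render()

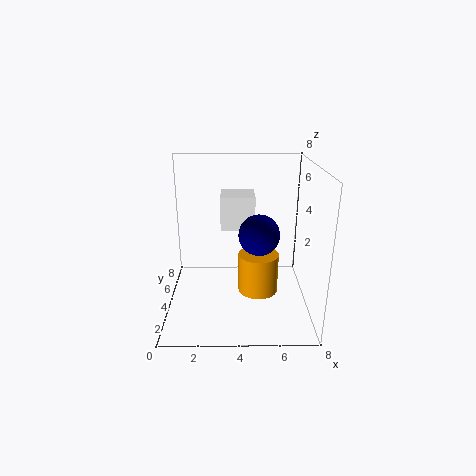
pos_x_1 = 3; pos_y_1 = 5; pos_z_1 = 4; depth_1 = 2; height_1 = 2; pos_x_2 = 5; pos_y_2 = 2; pos_z_2 = 2; radius_2 = 1; pos_x_3 = 5; pos_y_3 = 2; pos_z_3 = 5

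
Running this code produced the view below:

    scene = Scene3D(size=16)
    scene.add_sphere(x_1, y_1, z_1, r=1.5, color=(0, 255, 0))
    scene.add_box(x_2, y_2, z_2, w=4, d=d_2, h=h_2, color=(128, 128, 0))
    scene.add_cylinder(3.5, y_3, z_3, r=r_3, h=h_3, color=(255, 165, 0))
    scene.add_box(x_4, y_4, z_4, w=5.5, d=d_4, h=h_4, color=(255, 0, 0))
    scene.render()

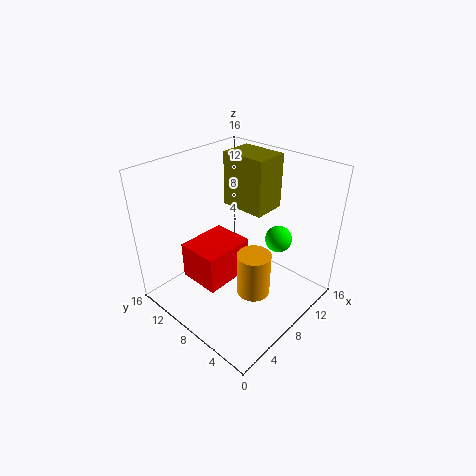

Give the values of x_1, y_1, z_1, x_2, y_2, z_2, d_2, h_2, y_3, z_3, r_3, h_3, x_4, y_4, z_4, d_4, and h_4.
x_1 = 11.5, y_1 = 5, z_1 = 7.5, x_2 = 11, y_2 = 7.5, z_2 = 9.5, d_2 = 5.5, h_2 = 6.5, y_3 = 2, z_3 = 7, r_3 = 1.5, h_3 = 4, x_4 = 2.5, y_4 = 6.5, z_4 = 4.5, d_4 = 4.5, h_4 = 4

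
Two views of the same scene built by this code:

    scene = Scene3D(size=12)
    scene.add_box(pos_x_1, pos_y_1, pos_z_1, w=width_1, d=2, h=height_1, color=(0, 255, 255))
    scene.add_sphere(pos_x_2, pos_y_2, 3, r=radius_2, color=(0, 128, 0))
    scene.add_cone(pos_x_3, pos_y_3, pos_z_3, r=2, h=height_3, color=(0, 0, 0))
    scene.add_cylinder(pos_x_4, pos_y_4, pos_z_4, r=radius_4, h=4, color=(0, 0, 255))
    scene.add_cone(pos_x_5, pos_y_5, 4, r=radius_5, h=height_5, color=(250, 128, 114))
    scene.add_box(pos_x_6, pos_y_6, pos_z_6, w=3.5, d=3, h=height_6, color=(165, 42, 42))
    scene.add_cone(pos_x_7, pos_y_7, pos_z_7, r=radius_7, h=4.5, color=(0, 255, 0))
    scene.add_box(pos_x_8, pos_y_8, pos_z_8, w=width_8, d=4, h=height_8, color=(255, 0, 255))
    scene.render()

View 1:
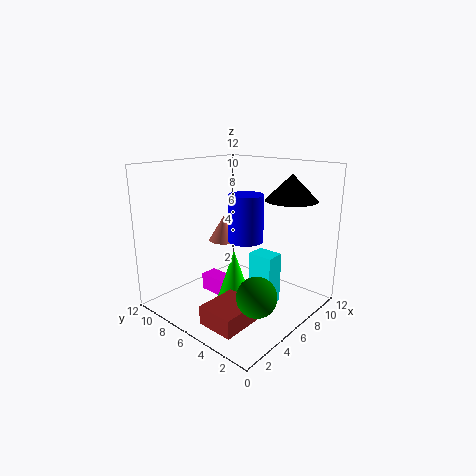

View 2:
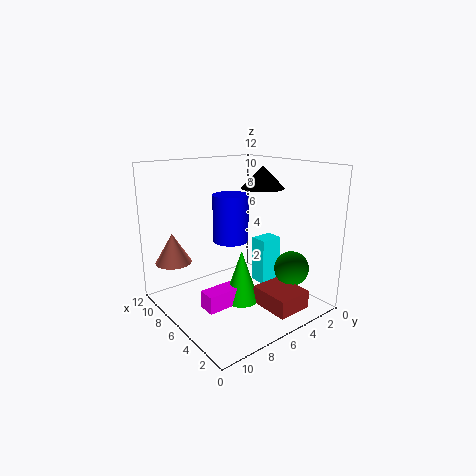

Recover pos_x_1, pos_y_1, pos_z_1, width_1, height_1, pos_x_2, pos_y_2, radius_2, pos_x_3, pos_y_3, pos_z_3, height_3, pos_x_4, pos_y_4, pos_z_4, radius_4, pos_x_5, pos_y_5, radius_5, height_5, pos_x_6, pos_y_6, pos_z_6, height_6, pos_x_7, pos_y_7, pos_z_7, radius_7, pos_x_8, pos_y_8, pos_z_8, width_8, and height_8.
pos_x_1 = 5
pos_y_1 = 2
pos_z_1 = 1.5
width_1 = 1.5
height_1 = 4
pos_x_2 = 3.5
pos_y_2 = 2
radius_2 = 1.5
pos_x_3 = 7.5
pos_y_3 = 2
pos_z_3 = 9.5
height_3 = 2
pos_x_4 = 7
pos_y_4 = 6
pos_z_4 = 5.5
radius_4 = 1.5
pos_x_5 = 9
pos_y_5 = 10.5
radius_5 = 1.5
height_5 = 2.5
pos_x_6 = 1
pos_y_6 = 2.5
pos_z_6 = 0.5
height_6 = 1.5
pos_x_7 = 5.5
pos_y_7 = 6
pos_z_7 = 0.5
radius_7 = 1.5
pos_x_8 = 5
pos_y_8 = 5.5
pos_z_8 = 0.5
width_8 = 1.5
height_8 = 1.5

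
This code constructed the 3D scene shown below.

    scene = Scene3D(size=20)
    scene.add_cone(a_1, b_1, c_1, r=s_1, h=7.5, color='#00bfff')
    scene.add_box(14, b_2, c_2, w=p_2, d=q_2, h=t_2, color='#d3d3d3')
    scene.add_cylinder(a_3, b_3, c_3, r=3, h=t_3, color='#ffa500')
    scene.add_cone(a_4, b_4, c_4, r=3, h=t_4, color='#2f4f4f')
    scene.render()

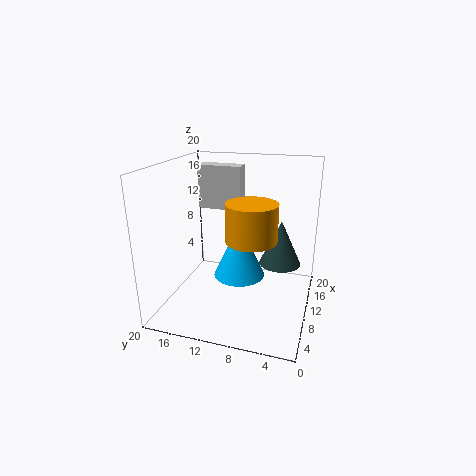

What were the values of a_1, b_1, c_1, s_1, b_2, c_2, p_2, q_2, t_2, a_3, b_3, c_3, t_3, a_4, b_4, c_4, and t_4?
a_1 = 9
b_1 = 9.5
c_1 = 5
s_1 = 3.5
b_2 = 11
c_2 = 12.5
p_2 = 2.5
q_2 = 6.5
t_2 = 6.5
a_3 = 4
b_3 = 6.5
c_3 = 12.5
t_3 = 4.5
a_4 = 13
b_4 = 4.5
c_4 = 5.5
t_4 = 6.5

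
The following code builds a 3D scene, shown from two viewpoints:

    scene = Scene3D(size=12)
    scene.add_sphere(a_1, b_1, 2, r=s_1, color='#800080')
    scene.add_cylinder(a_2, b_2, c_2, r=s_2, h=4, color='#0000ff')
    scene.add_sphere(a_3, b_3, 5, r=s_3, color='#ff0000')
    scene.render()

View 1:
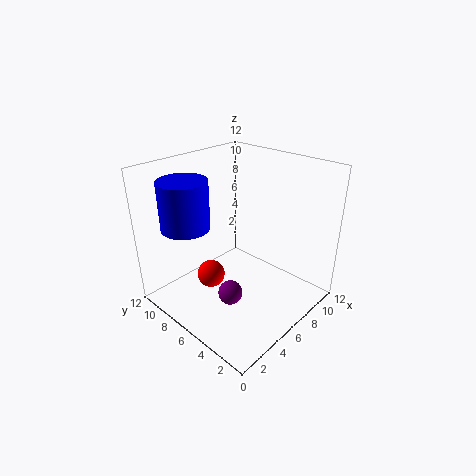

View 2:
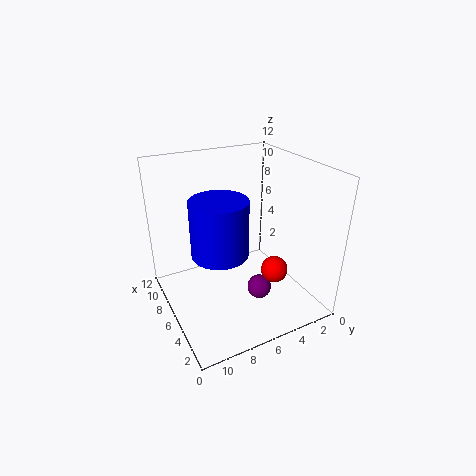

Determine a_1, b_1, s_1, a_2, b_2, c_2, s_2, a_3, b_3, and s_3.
a_1 = 4; b_1 = 5; s_1 = 1; a_2 = 3; b_2 = 9; c_2 = 7; s_2 = 2; a_3 = 2; b_3 = 5; s_3 = 1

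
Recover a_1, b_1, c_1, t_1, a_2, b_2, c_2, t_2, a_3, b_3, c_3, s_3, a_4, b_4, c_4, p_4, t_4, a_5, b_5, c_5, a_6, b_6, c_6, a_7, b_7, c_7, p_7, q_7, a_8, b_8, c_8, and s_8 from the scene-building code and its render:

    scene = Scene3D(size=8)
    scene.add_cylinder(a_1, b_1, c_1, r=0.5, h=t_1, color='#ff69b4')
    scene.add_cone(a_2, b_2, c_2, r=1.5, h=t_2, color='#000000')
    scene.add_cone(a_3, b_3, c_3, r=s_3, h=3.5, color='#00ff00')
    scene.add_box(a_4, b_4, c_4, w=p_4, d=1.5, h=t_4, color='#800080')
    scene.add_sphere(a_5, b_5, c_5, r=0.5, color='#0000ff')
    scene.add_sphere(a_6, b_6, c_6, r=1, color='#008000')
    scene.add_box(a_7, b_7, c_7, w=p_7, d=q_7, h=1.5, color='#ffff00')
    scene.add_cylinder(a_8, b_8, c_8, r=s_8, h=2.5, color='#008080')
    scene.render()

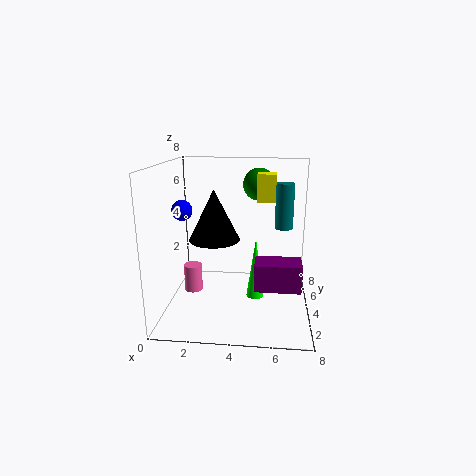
a_1 = 1.5
b_1 = 3.5
c_1 = 1
t_1 = 1.5
a_2 = 2.5
b_2 = 5
c_2 = 3.5
t_2 = 3
a_3 = 5
b_3 = 4
c_3 = 0.5
s_3 = 0.5
a_4 = 5
b_4 = 2.5
c_4 = 1.5
p_4 = 2.5
t_4 = 1.5
a_5 = 1.5
b_5 = 2
c_5 = 6
a_6 = 5
b_6 = 7
c_6 = 6.5
a_7 = 5
b_7 = 4
c_7 = 6
p_7 = 1
q_7 = 1
a_8 = 6.5
b_8 = 4.5
c_8 = 4.5
s_8 = 0.5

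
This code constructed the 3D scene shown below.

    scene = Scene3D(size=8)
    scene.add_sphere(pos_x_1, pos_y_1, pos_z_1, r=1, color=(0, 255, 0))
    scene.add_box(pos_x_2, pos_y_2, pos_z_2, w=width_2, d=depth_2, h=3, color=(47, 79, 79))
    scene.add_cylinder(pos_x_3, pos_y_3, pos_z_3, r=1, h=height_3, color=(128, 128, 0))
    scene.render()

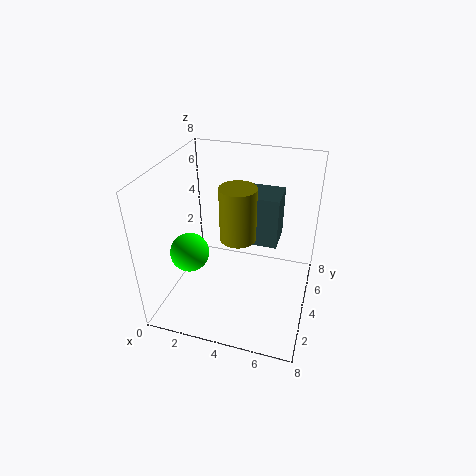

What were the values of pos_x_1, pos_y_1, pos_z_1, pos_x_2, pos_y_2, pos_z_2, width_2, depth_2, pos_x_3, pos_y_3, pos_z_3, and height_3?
pos_x_1 = 2, pos_y_1 = 2, pos_z_1 = 4, pos_x_2 = 4, pos_y_2 = 5, pos_z_2 = 3, width_2 = 2, depth_2 = 2, pos_x_3 = 4, pos_y_3 = 4, pos_z_3 = 4, height_3 = 3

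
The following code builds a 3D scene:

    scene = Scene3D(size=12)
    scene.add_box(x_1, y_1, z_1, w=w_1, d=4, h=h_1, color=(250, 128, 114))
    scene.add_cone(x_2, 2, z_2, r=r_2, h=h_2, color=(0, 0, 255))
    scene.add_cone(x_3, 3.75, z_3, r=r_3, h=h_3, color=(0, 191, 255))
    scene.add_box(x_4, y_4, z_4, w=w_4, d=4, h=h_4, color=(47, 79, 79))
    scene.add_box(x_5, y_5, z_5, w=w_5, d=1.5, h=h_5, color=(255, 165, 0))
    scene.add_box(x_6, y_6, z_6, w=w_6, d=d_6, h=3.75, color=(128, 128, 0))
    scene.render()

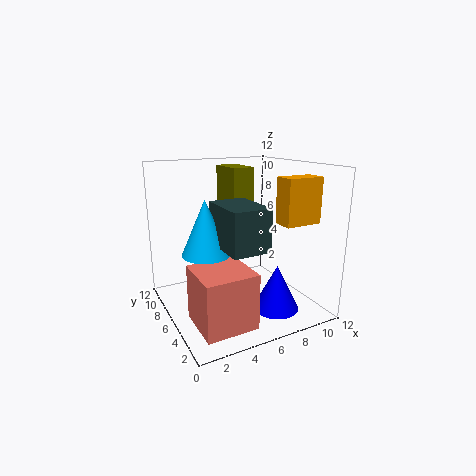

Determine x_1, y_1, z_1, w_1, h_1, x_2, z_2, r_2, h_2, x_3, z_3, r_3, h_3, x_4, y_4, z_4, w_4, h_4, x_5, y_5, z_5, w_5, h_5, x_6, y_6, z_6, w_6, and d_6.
x_1 = 1
y_1 = 0.75
z_1 = 0.75
w_1 = 4
h_1 = 4.25
x_2 = 7.25
z_2 = 1.25
r_2 = 1.75
h_2 = 3.5
x_3 = 2.25
z_3 = 6
r_3 = 1.75
h_3 = 4
x_4 = 2.75
y_4 = 0.25
z_4 = 6.75
w_4 = 2.75
h_4 = 3
x_5 = 6.75
y_5 = 0.25
z_5 = 8.25
w_5 = 2.75
h_5 = 3.25
x_6 = 6.5
y_6 = 7.75
z_6 = 7.75
w_6 = 2
d_6 = 3.5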